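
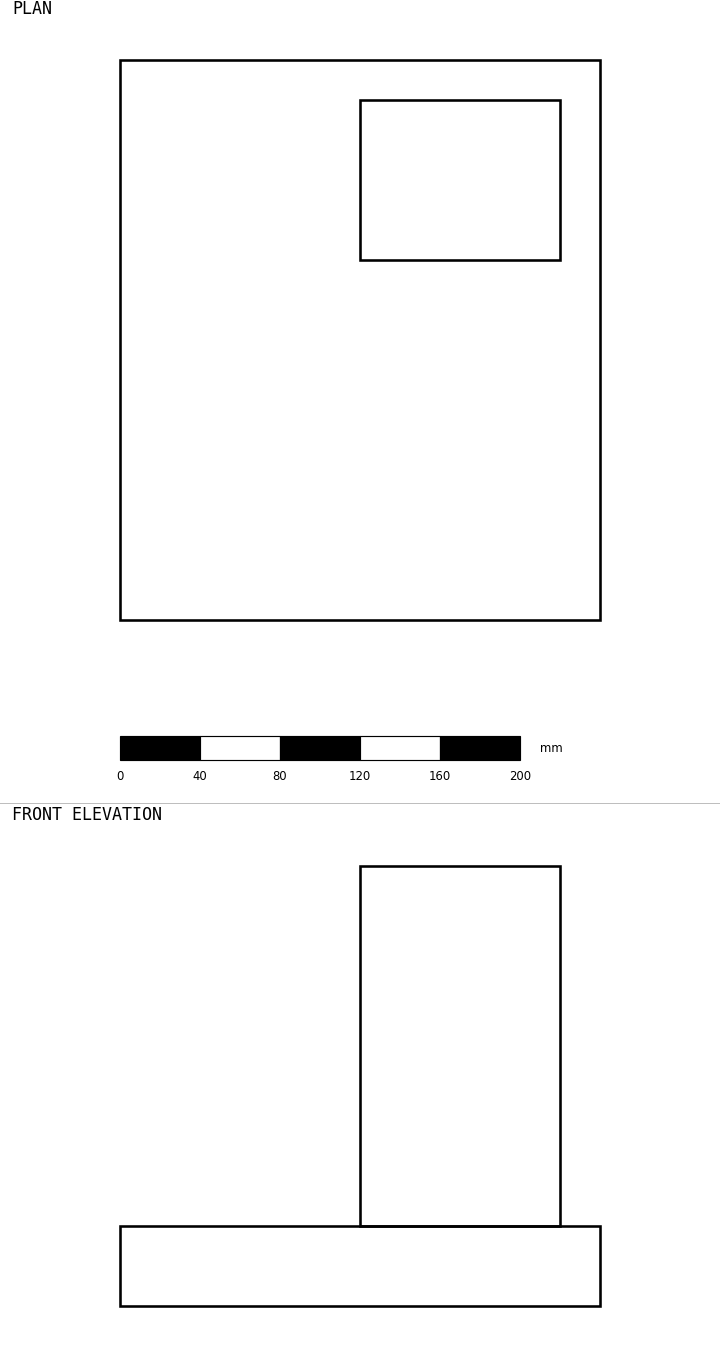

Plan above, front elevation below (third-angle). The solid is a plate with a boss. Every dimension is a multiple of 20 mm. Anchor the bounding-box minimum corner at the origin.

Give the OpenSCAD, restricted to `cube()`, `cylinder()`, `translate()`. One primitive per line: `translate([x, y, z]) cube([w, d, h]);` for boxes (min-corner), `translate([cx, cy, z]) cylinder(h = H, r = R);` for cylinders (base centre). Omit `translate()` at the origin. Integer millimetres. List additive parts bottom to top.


cube([240, 280, 40]);
translate([120, 180, 40]) cube([100, 80, 180]);


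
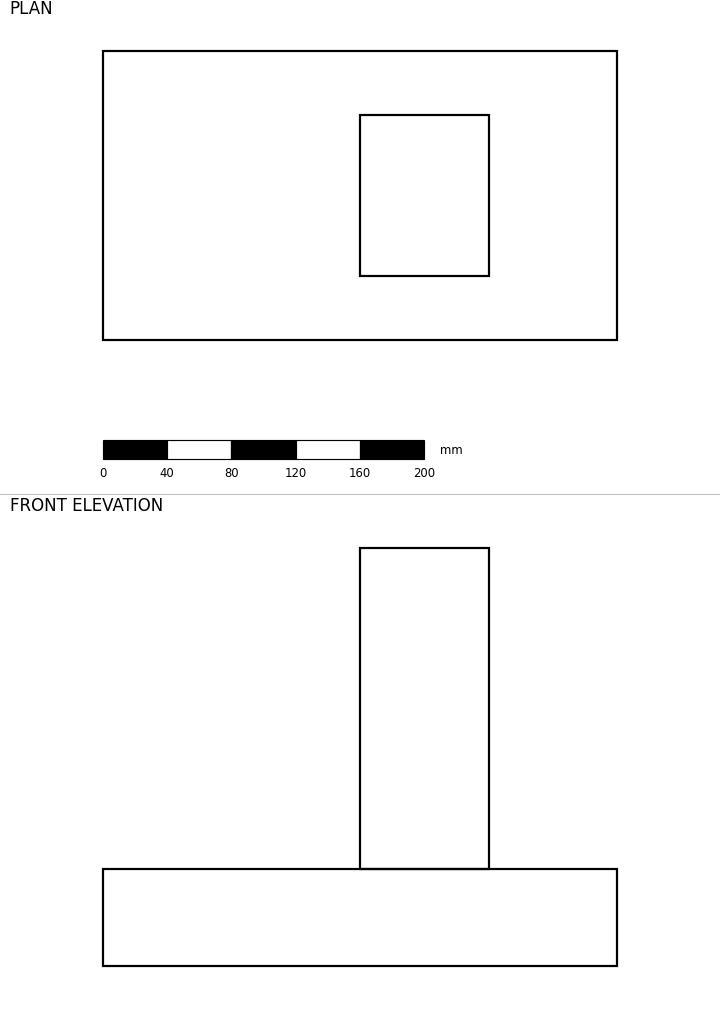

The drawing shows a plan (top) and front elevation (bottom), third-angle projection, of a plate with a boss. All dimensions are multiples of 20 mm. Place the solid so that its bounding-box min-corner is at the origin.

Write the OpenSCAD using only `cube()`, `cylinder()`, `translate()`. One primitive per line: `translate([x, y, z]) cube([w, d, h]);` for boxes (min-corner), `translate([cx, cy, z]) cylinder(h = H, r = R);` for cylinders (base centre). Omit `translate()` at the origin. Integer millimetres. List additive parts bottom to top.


cube([320, 180, 60]);
translate([160, 40, 60]) cube([80, 100, 200]);


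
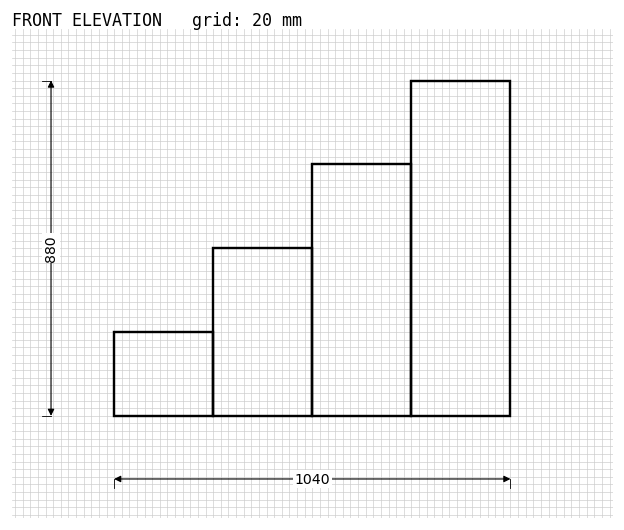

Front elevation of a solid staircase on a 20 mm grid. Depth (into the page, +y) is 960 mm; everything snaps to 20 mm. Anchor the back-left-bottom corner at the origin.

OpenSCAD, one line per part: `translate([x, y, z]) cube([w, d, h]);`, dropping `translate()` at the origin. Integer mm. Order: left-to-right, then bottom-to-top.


cube([260, 960, 220]);
translate([260, 0, 0]) cube([260, 960, 440]);
translate([520, 0, 0]) cube([260, 960, 660]);
translate([780, 0, 0]) cube([260, 960, 880]);


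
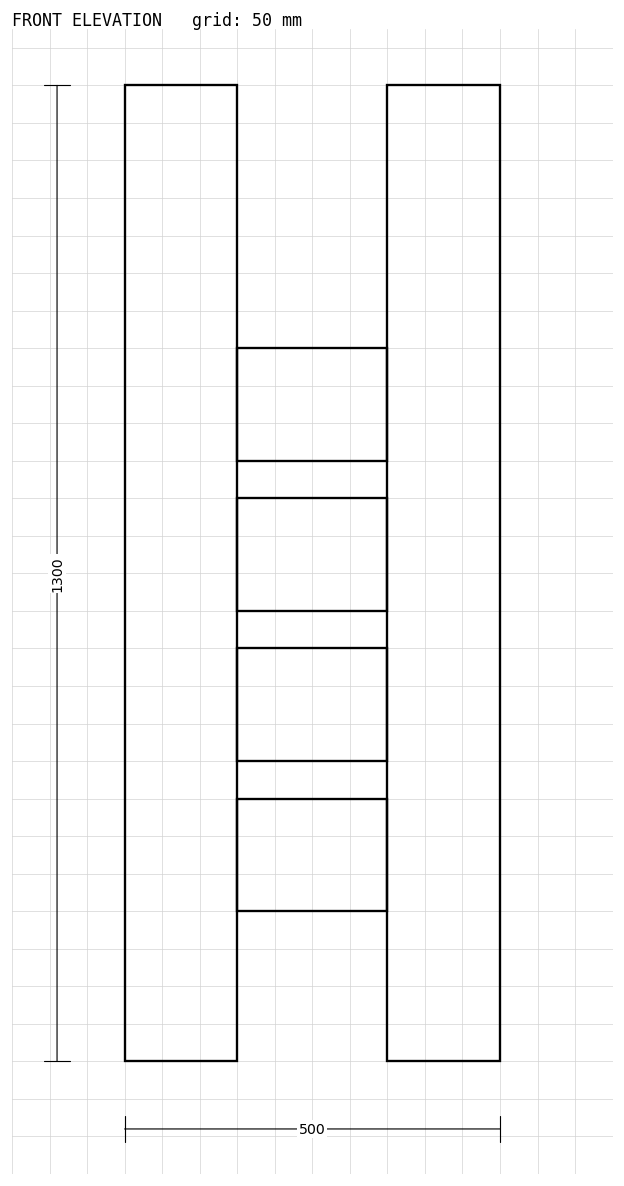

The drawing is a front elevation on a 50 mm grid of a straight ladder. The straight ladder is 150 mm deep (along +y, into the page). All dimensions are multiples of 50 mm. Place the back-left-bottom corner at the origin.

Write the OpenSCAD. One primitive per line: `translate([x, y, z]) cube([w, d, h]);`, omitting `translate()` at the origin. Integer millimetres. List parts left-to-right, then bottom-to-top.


cube([150, 150, 1300]);
translate([150, 0, 200]) cube([200, 150, 150]);
translate([150, 0, 400]) cube([200, 150, 150]);
translate([150, 0, 600]) cube([200, 150, 150]);
translate([150, 0, 800]) cube([200, 150, 150]);
translate([350, 0, 0]) cube([150, 150, 1300]);


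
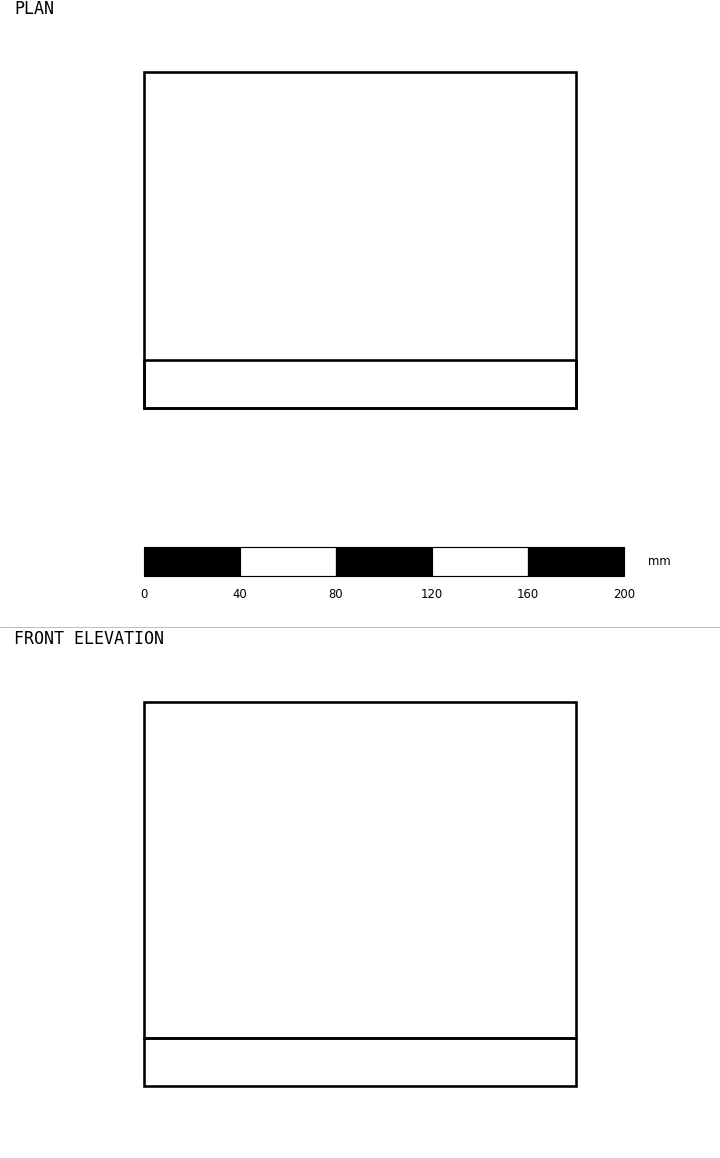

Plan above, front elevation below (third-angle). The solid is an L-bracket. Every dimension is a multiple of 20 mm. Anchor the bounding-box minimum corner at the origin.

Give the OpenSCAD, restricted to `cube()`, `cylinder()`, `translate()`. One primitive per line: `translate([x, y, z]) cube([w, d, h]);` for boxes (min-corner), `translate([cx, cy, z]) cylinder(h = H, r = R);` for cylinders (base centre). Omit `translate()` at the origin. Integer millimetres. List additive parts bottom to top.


cube([180, 140, 20]);
translate([0, 0, 20]) cube([180, 20, 140]);


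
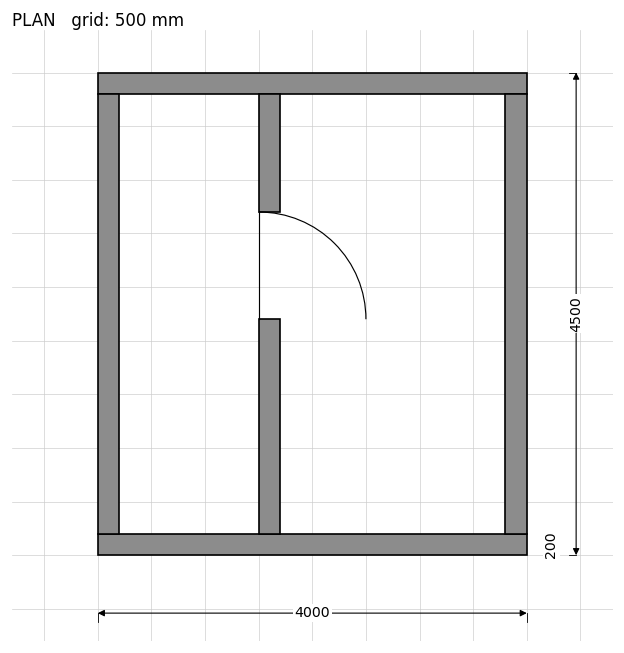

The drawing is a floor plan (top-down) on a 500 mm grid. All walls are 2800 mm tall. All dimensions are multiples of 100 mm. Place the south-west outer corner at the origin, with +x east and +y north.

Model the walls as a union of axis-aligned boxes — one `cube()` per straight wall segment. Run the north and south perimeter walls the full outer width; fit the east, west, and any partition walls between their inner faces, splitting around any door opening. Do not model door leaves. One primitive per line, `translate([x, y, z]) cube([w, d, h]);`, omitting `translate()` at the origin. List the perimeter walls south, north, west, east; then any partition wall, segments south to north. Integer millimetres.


cube([4000, 200, 2800]);
translate([0, 4300, 0]) cube([4000, 200, 2800]);
translate([0, 200, 0]) cube([200, 4100, 2800]);
translate([3800, 200, 0]) cube([200, 4100, 2800]);
translate([1500, 200, 0]) cube([200, 2000, 2800]);
translate([1500, 3200, 0]) cube([200, 1100, 2800]);


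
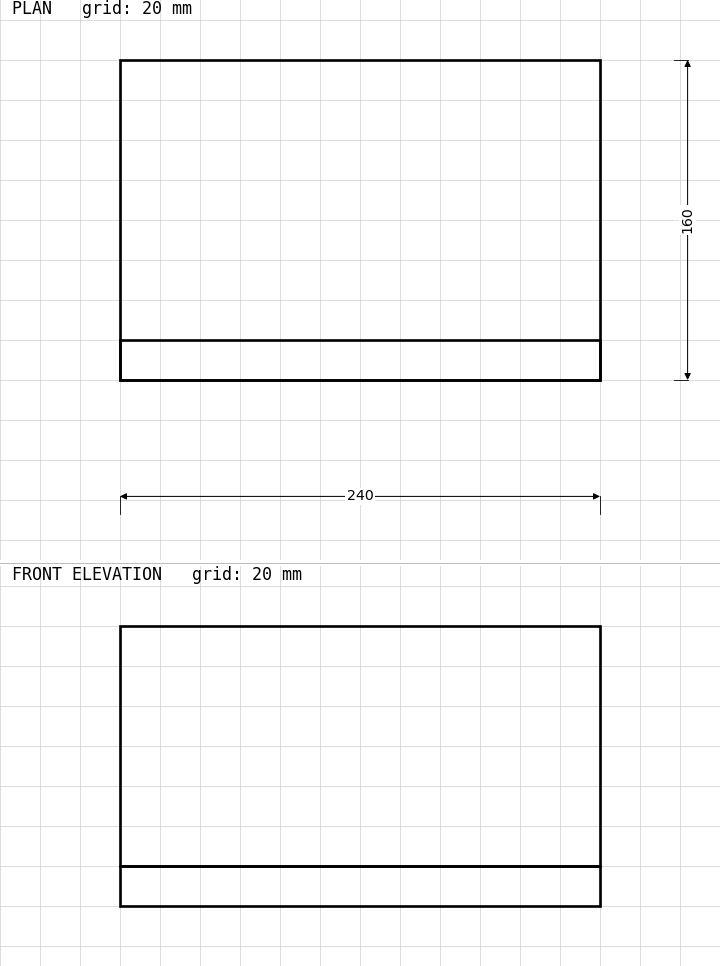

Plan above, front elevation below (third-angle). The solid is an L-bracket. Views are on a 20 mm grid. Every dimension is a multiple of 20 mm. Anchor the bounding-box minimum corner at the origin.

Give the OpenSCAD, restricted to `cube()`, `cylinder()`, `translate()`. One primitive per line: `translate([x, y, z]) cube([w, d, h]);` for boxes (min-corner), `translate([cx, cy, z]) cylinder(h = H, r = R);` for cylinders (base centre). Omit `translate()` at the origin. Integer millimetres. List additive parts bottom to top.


cube([240, 160, 20]);
translate([0, 0, 20]) cube([240, 20, 120]);


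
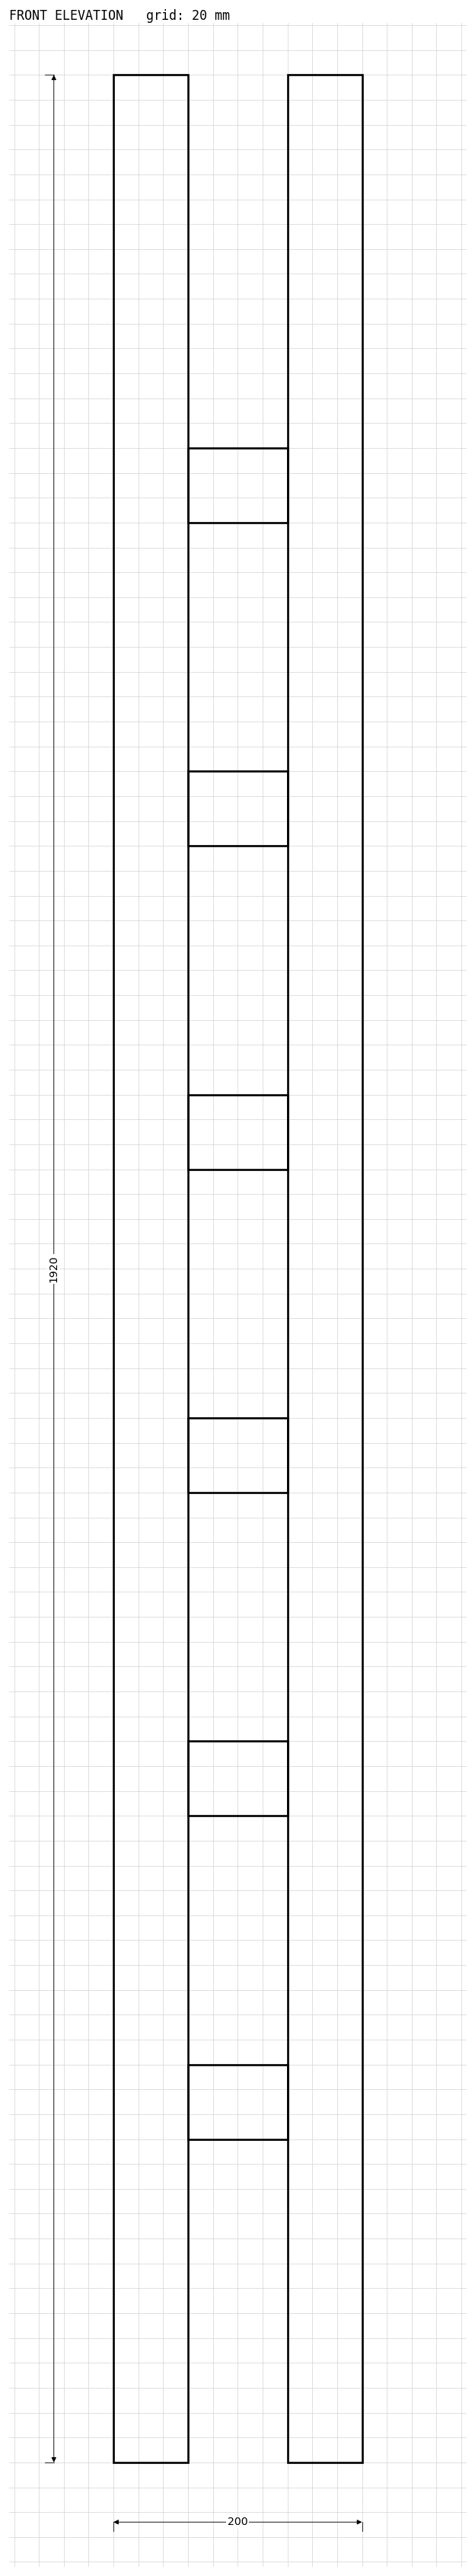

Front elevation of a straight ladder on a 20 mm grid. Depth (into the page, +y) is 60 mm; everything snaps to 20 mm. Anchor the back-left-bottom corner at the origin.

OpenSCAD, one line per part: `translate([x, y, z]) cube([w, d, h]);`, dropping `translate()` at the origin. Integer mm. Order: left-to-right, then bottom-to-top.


cube([60, 60, 1920]);
translate([60, 0, 260]) cube([80, 60, 60]);
translate([60, 0, 520]) cube([80, 60, 60]);
translate([60, 0, 780]) cube([80, 60, 60]);
translate([60, 0, 1040]) cube([80, 60, 60]);
translate([60, 0, 1300]) cube([80, 60, 60]);
translate([60, 0, 1560]) cube([80, 60, 60]);
translate([140, 0, 0]) cube([60, 60, 1920]);


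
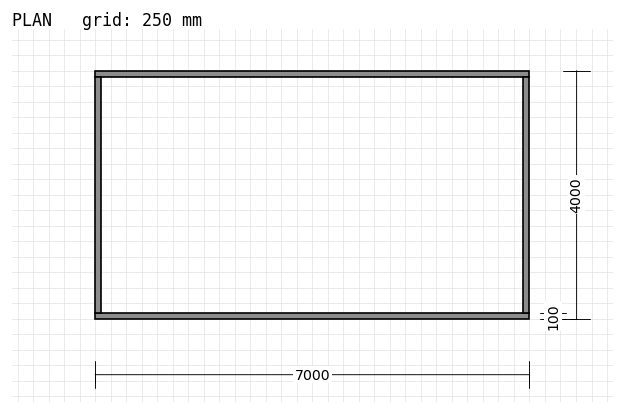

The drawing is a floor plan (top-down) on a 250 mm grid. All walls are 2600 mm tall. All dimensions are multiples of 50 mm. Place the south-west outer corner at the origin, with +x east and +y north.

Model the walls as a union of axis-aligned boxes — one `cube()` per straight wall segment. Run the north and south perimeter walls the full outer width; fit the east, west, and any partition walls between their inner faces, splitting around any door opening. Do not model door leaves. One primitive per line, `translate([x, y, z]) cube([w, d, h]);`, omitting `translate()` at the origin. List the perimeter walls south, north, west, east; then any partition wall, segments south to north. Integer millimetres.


cube([7000, 100, 2600]);
translate([0, 3900, 0]) cube([7000, 100, 2600]);
translate([0, 100, 0]) cube([100, 3800, 2600]);
translate([6900, 100, 0]) cube([100, 3800, 2600]);


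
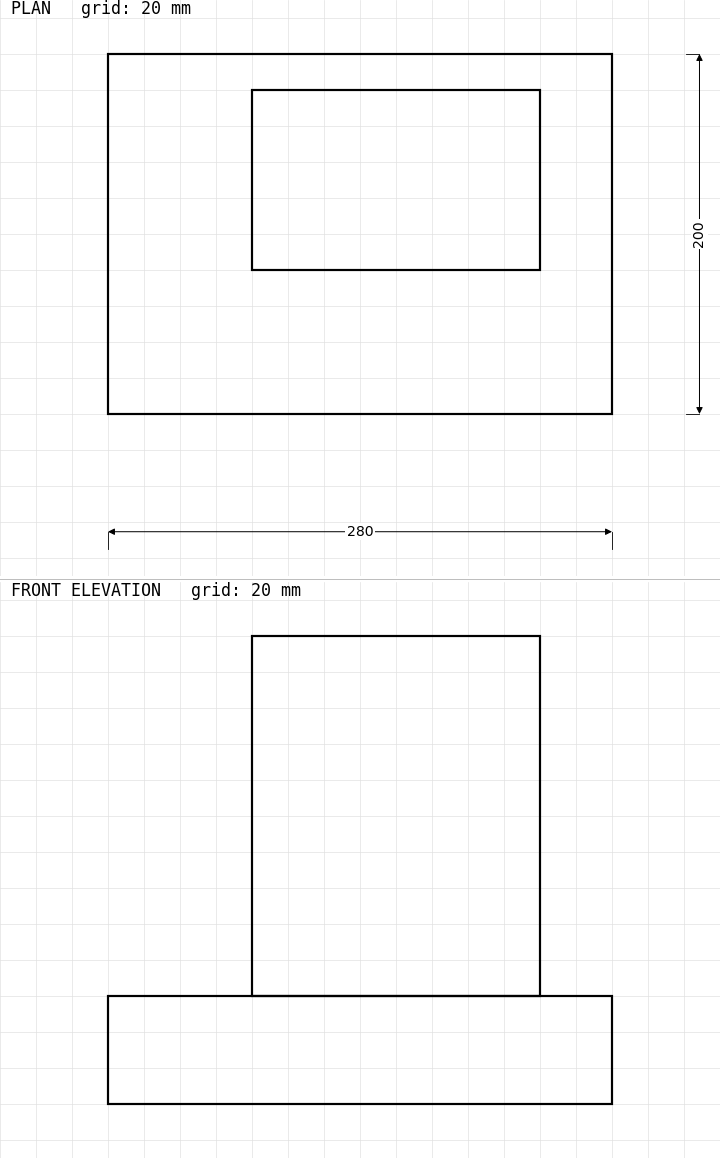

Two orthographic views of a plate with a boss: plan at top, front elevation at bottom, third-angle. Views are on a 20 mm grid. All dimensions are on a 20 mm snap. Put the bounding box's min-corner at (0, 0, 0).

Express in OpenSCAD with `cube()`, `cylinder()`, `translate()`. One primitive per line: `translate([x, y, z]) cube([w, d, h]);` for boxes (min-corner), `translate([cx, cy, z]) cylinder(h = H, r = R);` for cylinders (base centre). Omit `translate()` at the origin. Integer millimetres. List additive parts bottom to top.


cube([280, 200, 60]);
translate([80, 80, 60]) cube([160, 100, 200]);


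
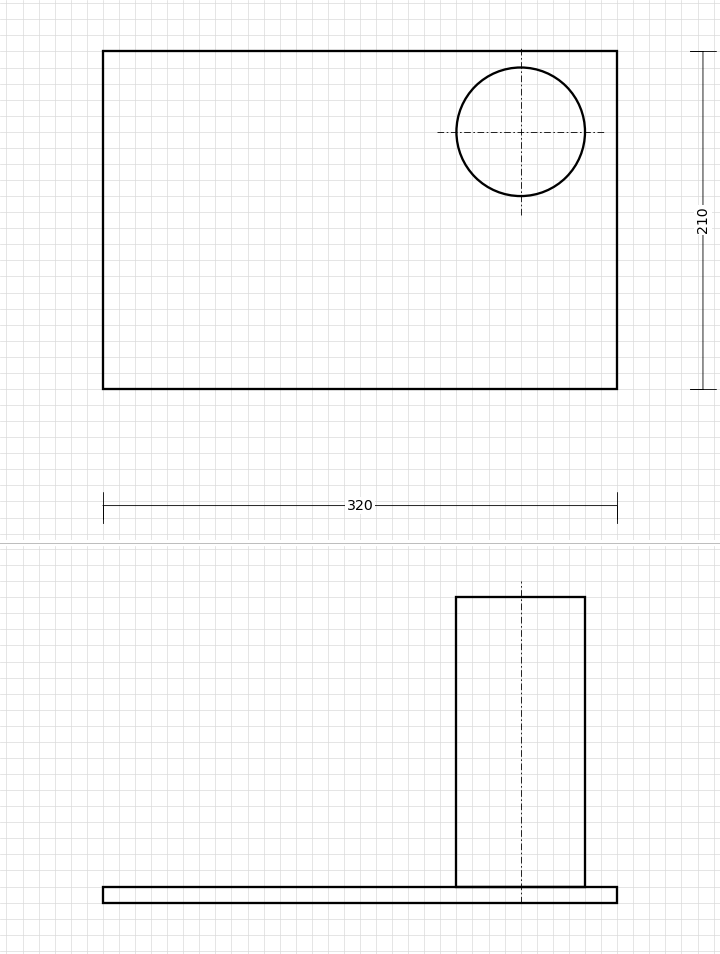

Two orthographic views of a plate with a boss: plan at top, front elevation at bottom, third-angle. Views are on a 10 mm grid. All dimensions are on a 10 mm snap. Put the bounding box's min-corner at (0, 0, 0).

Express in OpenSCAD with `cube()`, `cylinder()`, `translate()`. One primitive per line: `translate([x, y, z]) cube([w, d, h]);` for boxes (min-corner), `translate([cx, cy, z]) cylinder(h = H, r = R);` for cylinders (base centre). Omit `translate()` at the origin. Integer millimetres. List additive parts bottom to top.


cube([320, 210, 10]);
translate([260, 160, 10]) cylinder(h = 180, r = 40);


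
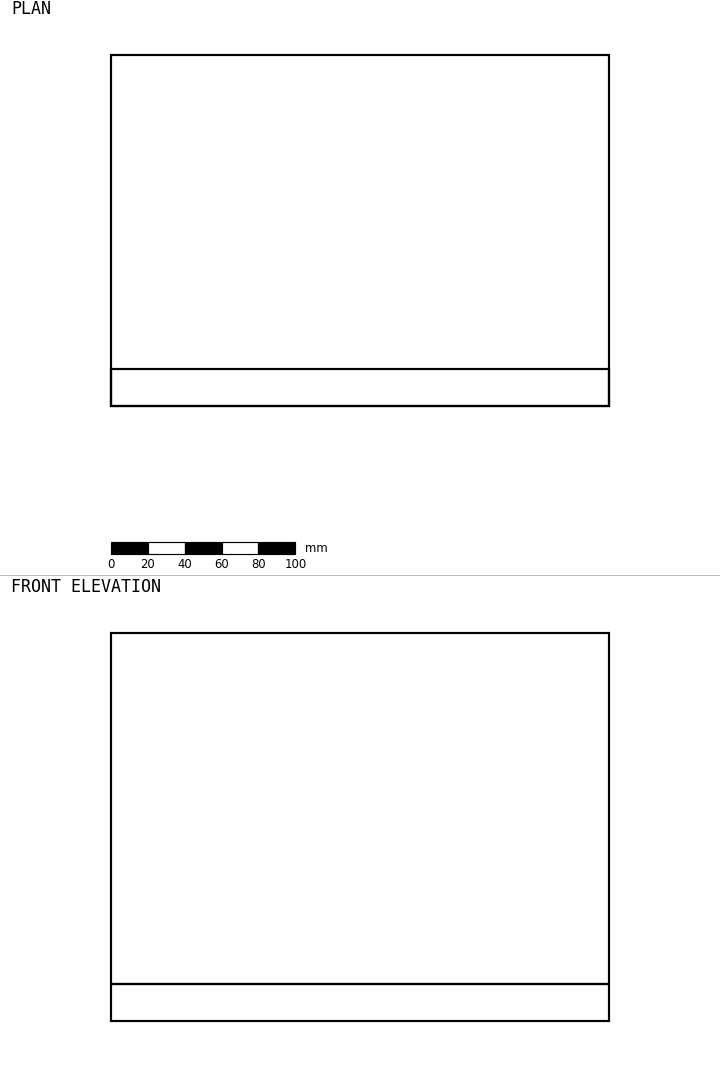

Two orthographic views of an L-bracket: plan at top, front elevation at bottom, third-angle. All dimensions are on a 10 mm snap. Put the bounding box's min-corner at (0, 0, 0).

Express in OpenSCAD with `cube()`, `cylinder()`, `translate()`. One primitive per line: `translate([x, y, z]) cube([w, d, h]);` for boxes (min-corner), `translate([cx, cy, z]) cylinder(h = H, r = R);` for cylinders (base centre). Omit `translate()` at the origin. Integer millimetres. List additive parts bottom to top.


cube([270, 190, 20]);
translate([0, 0, 20]) cube([270, 20, 190]);


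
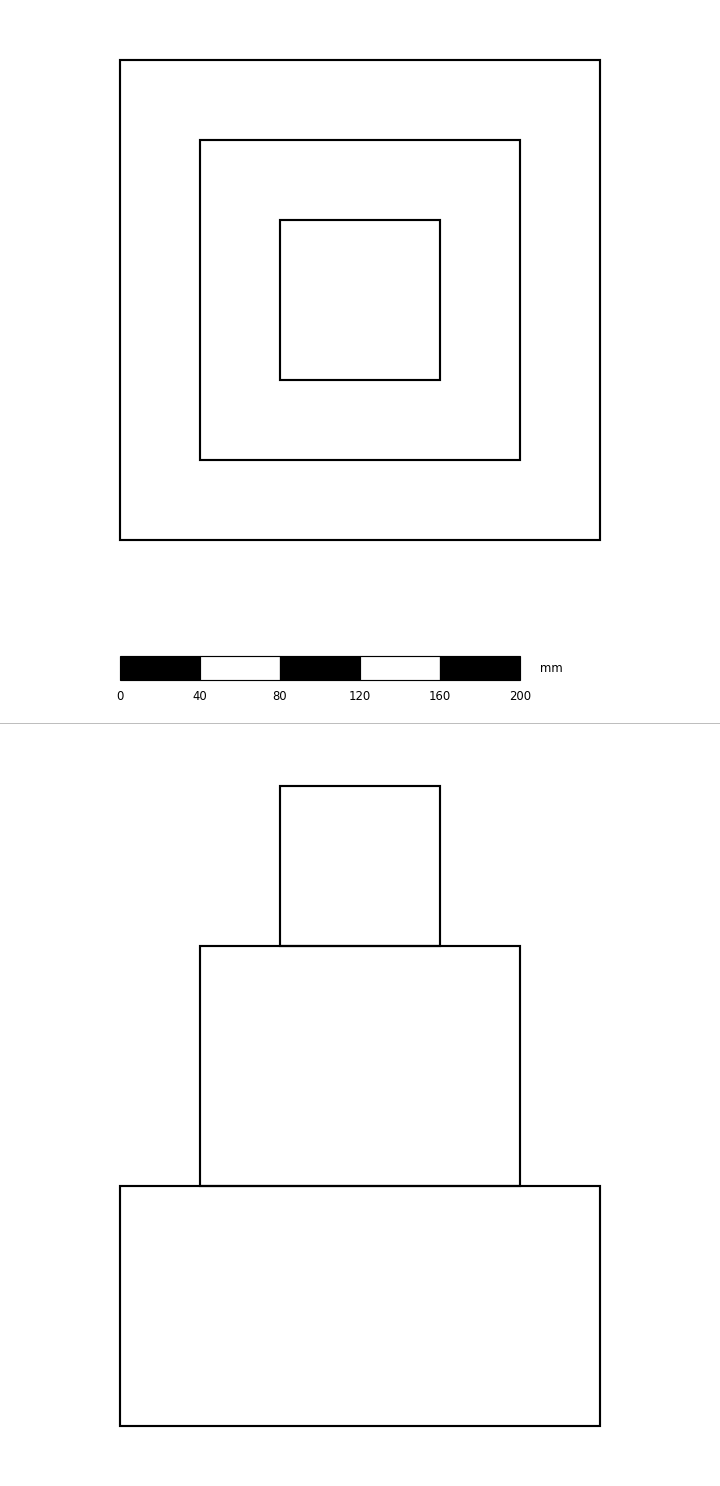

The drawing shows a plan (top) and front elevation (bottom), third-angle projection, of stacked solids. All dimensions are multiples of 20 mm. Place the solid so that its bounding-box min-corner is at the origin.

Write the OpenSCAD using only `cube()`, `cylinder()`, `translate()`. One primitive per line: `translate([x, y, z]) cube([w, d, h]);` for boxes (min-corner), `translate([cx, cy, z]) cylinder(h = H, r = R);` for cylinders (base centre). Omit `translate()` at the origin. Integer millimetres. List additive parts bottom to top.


cube([240, 240, 120]);
translate([40, 40, 120]) cube([160, 160, 120]);
translate([80, 80, 240]) cube([80, 80, 80]);


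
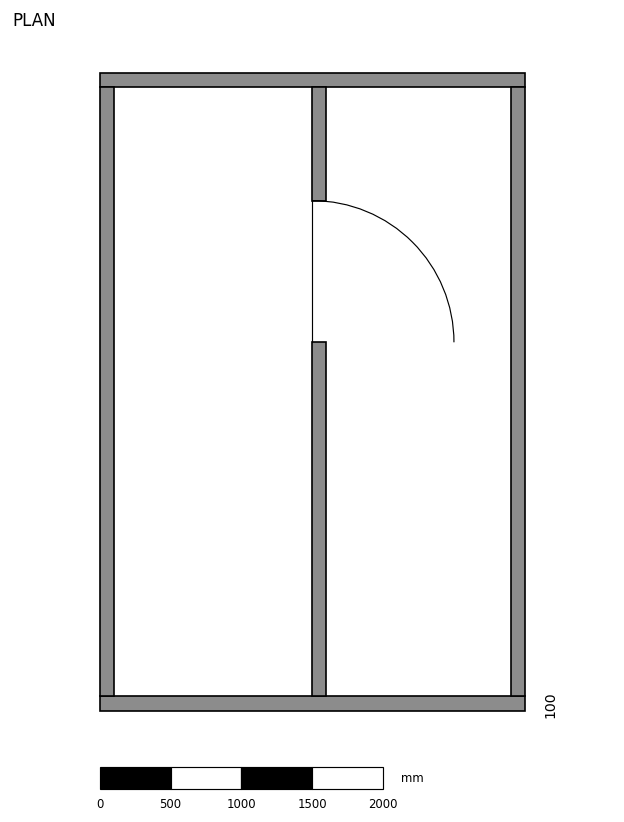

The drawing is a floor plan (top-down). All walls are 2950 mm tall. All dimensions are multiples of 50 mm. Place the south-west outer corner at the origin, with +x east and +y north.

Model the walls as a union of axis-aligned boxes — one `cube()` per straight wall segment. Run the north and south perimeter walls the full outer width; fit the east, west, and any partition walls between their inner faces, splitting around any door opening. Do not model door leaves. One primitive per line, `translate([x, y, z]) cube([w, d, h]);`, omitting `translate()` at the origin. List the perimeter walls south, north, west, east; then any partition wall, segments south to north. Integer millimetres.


cube([3000, 100, 2950]);
translate([0, 4400, 0]) cube([3000, 100, 2950]);
translate([0, 100, 0]) cube([100, 4300, 2950]);
translate([2900, 100, 0]) cube([100, 4300, 2950]);
translate([1500, 100, 0]) cube([100, 2500, 2950]);
translate([1500, 3600, 0]) cube([100, 800, 2950]);


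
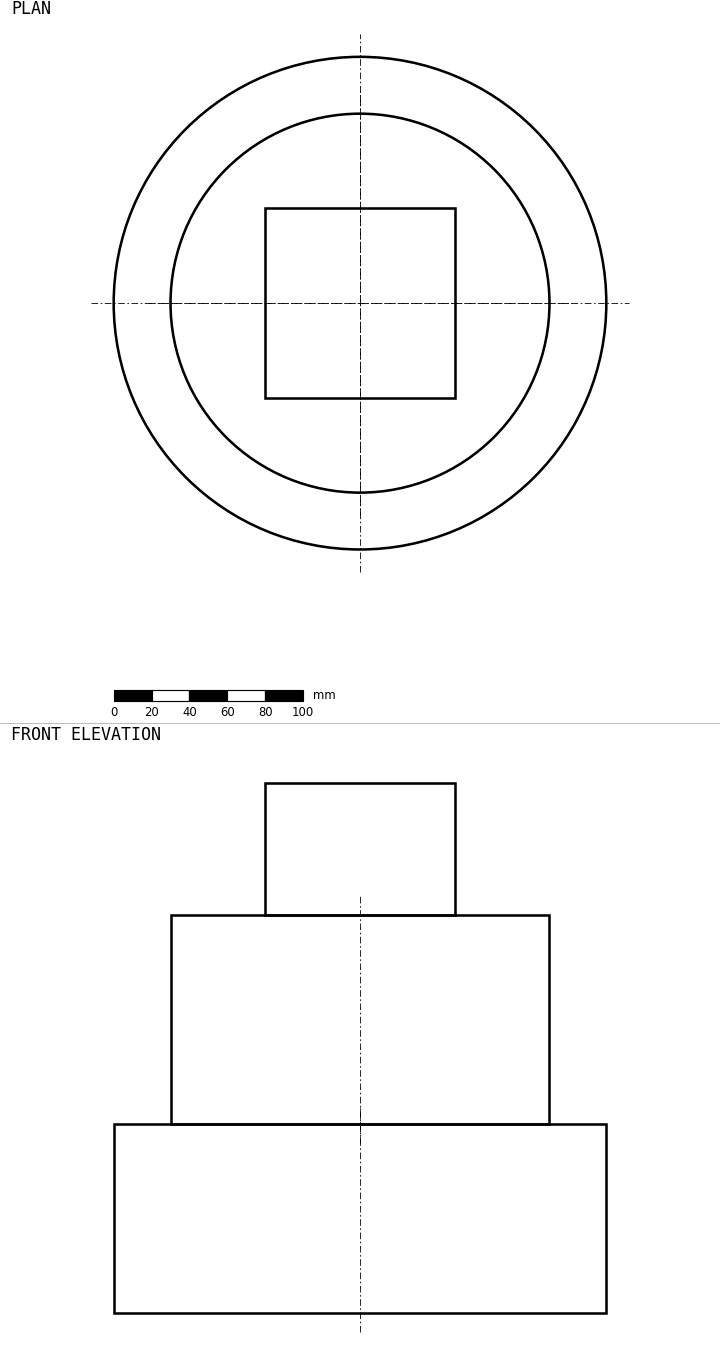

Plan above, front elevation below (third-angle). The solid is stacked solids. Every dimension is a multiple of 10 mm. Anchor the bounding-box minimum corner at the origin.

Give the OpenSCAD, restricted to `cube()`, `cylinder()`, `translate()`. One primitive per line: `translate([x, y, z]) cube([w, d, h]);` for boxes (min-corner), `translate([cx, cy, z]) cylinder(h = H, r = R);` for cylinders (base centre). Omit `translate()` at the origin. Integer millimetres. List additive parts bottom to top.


translate([130, 130, 0]) cylinder(h = 100, r = 130);
translate([130, 130, 100]) cylinder(h = 110, r = 100);
translate([80, 80, 210]) cube([100, 100, 70]);


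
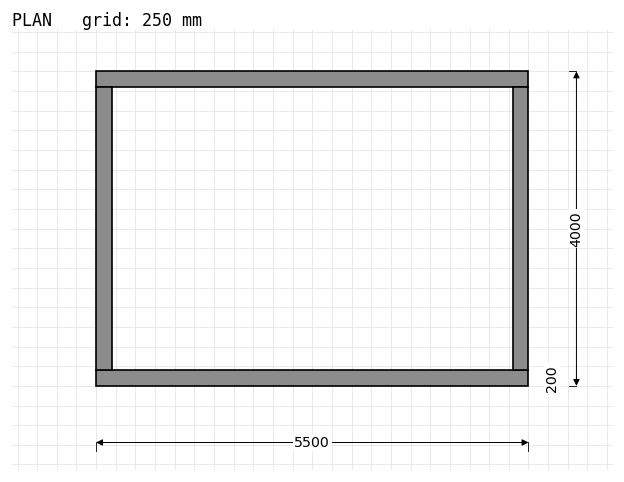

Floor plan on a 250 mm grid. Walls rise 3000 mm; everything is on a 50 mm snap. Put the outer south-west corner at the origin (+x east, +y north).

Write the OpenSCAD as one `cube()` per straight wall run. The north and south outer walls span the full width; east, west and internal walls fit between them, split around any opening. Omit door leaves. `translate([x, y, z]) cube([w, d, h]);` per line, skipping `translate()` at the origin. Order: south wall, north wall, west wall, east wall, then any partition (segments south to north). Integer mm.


cube([5500, 200, 3000]);
translate([0, 3800, 0]) cube([5500, 200, 3000]);
translate([0, 200, 0]) cube([200, 3600, 3000]);
translate([5300, 200, 0]) cube([200, 3600, 3000]);


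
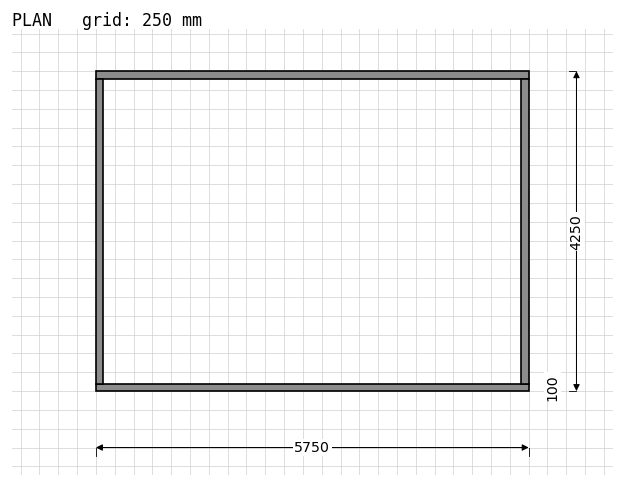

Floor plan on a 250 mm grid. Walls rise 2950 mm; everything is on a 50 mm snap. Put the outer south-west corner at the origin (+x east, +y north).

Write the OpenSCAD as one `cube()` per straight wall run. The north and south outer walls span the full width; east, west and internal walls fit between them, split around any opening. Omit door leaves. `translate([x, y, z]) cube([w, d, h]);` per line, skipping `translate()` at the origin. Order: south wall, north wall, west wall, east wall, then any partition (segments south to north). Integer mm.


cube([5750, 100, 2950]);
translate([0, 4150, 0]) cube([5750, 100, 2950]);
translate([0, 100, 0]) cube([100, 4050, 2950]);
translate([5650, 100, 0]) cube([100, 4050, 2950]);


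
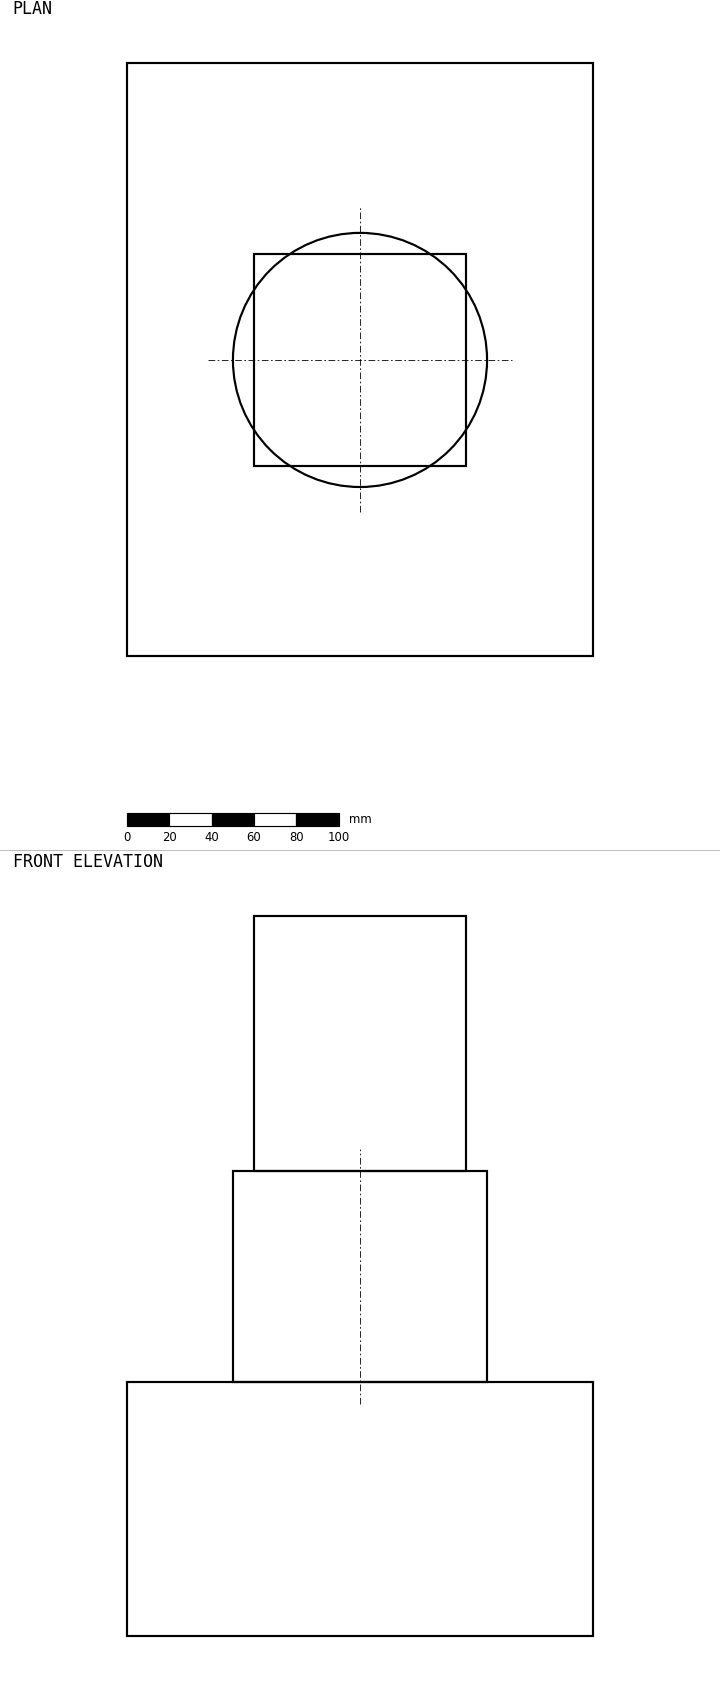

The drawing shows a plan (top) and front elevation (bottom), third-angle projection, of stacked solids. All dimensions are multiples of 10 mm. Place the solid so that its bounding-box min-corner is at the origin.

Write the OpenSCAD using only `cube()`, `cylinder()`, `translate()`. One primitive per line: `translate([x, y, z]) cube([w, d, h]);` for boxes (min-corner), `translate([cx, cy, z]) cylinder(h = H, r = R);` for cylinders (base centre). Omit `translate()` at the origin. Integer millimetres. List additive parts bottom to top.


cube([220, 280, 120]);
translate([110, 140, 120]) cylinder(h = 100, r = 60);
translate([60, 90, 220]) cube([100, 100, 120]);


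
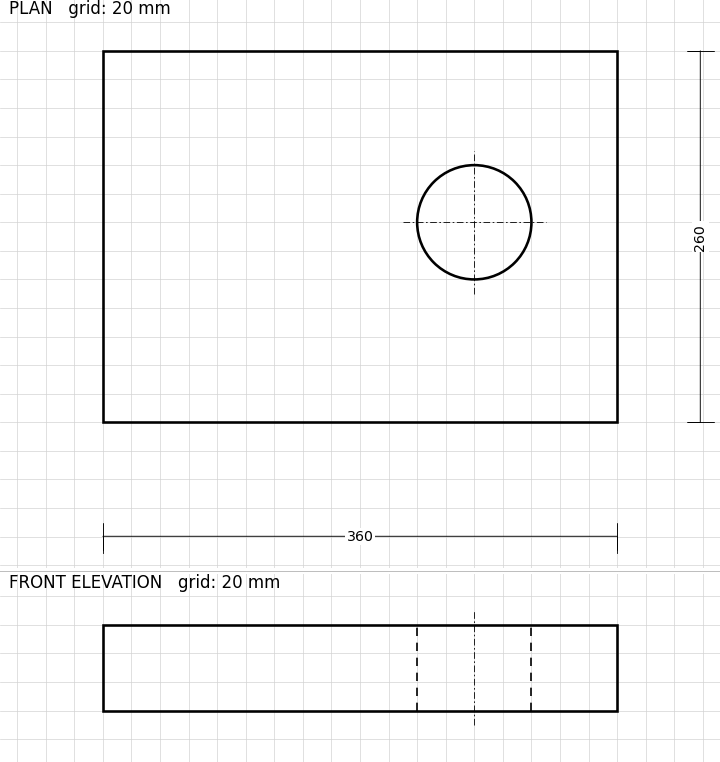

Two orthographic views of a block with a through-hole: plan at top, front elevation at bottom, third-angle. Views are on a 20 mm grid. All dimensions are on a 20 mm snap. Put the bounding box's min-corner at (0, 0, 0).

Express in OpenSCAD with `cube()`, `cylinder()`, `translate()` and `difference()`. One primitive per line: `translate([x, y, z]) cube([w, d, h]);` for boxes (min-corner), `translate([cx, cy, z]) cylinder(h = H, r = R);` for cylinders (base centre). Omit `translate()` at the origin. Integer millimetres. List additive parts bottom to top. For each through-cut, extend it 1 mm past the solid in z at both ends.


difference() {
  cube([360, 260, 60]);
  translate([260, 140, -1]) cylinder(h = 62, r = 40);
}


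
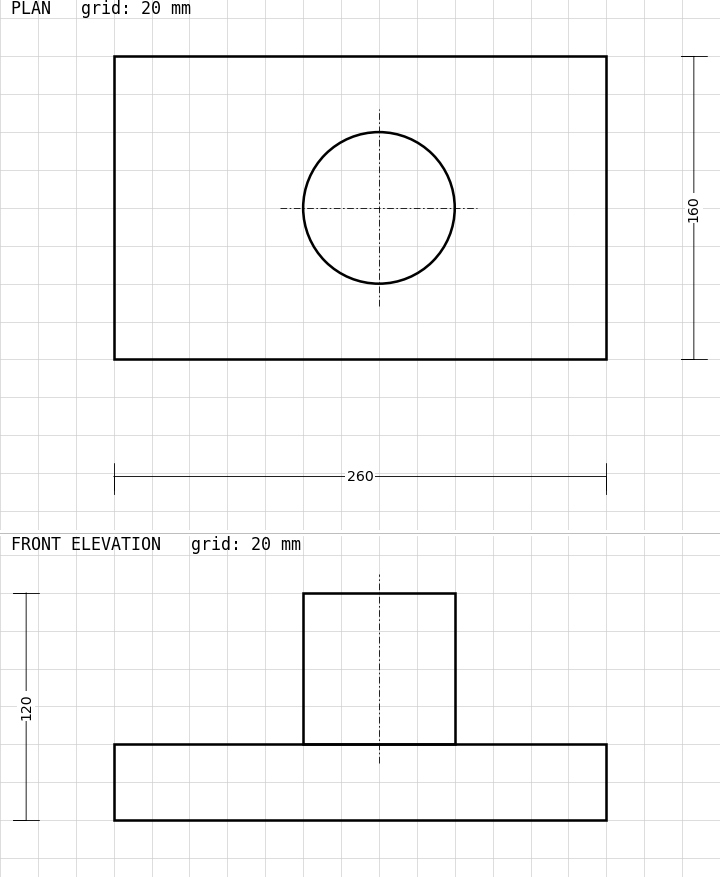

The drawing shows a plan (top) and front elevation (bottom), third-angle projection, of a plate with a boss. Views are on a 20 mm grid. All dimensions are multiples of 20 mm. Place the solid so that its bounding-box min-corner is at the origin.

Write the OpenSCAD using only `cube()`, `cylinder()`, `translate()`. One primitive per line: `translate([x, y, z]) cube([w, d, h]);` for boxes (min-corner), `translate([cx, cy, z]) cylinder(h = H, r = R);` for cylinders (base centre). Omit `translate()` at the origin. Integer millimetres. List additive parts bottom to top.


cube([260, 160, 40]);
translate([140, 80, 40]) cylinder(h = 80, r = 40);


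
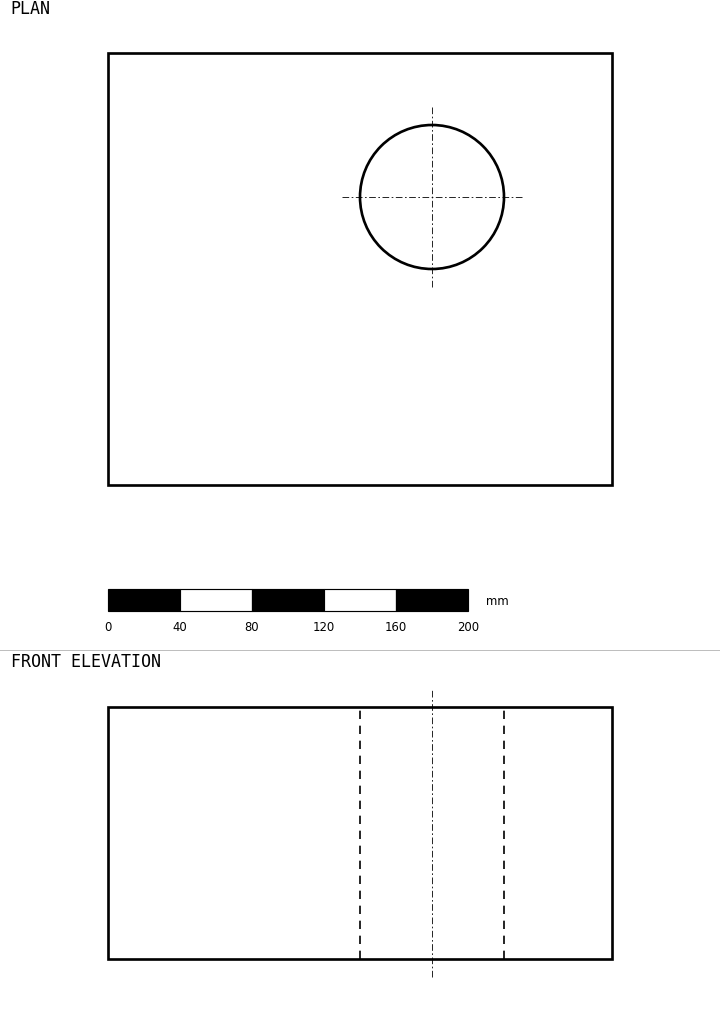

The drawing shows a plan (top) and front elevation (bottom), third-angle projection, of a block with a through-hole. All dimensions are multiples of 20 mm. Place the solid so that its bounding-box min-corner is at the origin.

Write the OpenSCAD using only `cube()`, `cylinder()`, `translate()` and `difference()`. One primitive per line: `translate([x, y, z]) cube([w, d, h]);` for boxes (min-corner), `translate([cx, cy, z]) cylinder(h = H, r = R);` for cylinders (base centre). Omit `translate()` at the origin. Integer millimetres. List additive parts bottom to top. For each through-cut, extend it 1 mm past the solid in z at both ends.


difference() {
  cube([280, 240, 140]);
  translate([180, 160, -1]) cylinder(h = 142, r = 40);
}


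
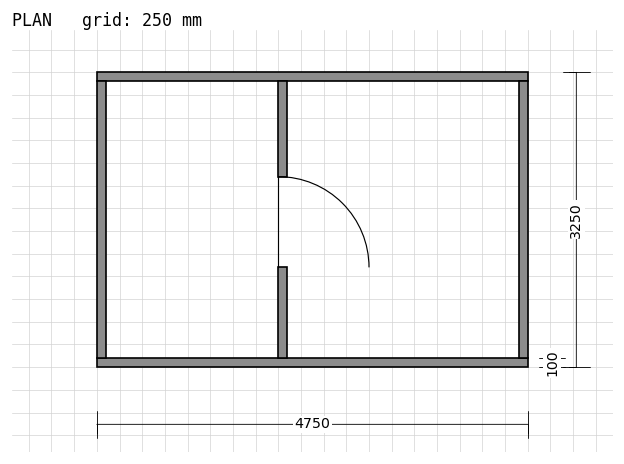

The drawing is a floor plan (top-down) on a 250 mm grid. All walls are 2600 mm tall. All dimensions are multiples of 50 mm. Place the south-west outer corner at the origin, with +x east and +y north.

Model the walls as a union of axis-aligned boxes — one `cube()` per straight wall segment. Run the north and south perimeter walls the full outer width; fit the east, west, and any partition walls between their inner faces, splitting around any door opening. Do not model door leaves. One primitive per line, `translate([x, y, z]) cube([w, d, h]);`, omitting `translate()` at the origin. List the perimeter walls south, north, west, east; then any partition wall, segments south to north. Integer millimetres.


cube([4750, 100, 2600]);
translate([0, 3150, 0]) cube([4750, 100, 2600]);
translate([0, 100, 0]) cube([100, 3050, 2600]);
translate([4650, 100, 0]) cube([100, 3050, 2600]);
translate([2000, 100, 0]) cube([100, 1000, 2600]);
translate([2000, 2100, 0]) cube([100, 1050, 2600]);


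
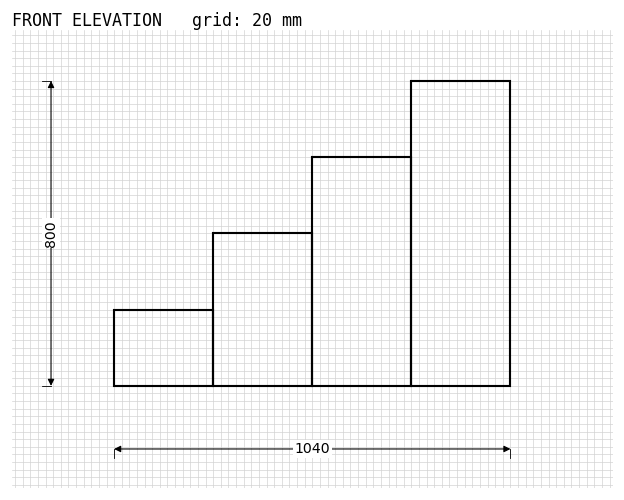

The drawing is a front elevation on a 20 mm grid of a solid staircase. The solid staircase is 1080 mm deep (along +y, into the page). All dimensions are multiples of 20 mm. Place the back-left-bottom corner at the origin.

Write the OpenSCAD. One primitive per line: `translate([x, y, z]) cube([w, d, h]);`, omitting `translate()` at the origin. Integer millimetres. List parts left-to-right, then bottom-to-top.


cube([260, 1080, 200]);
translate([260, 0, 0]) cube([260, 1080, 400]);
translate([520, 0, 0]) cube([260, 1080, 600]);
translate([780, 0, 0]) cube([260, 1080, 800]);


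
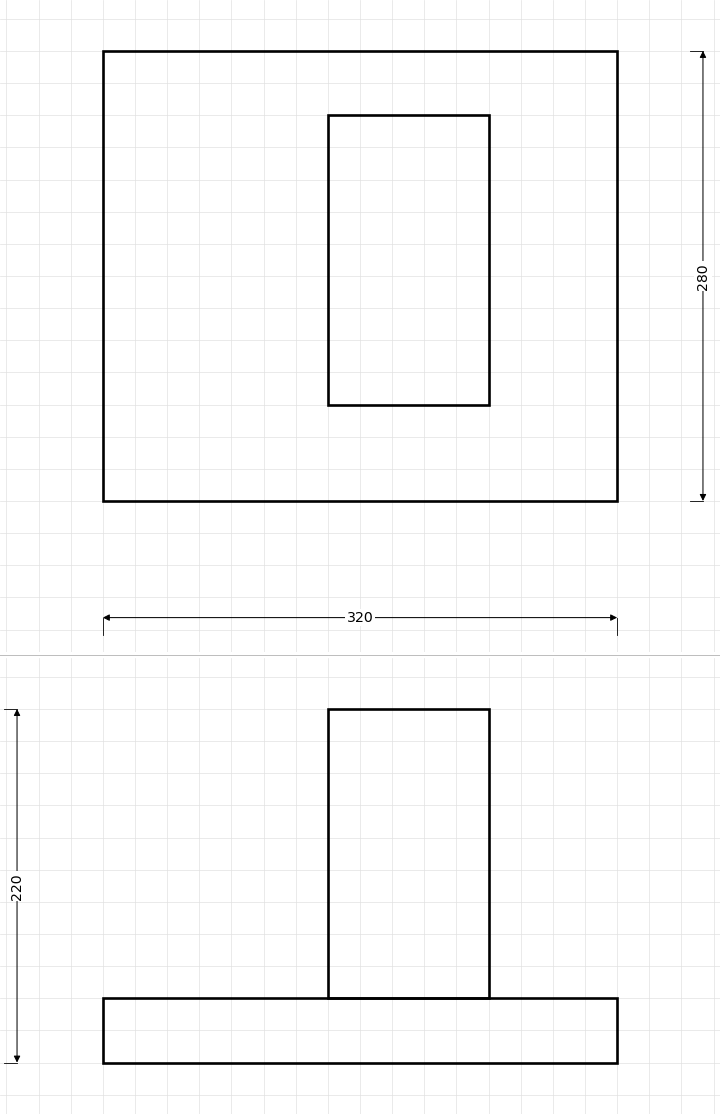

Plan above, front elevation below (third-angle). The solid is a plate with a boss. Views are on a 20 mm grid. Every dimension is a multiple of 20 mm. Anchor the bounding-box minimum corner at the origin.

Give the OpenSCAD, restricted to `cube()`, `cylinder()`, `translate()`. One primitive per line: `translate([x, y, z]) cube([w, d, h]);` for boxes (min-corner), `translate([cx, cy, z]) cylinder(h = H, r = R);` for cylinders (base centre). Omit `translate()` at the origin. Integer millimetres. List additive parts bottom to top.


cube([320, 280, 40]);
translate([140, 60, 40]) cube([100, 180, 180]);


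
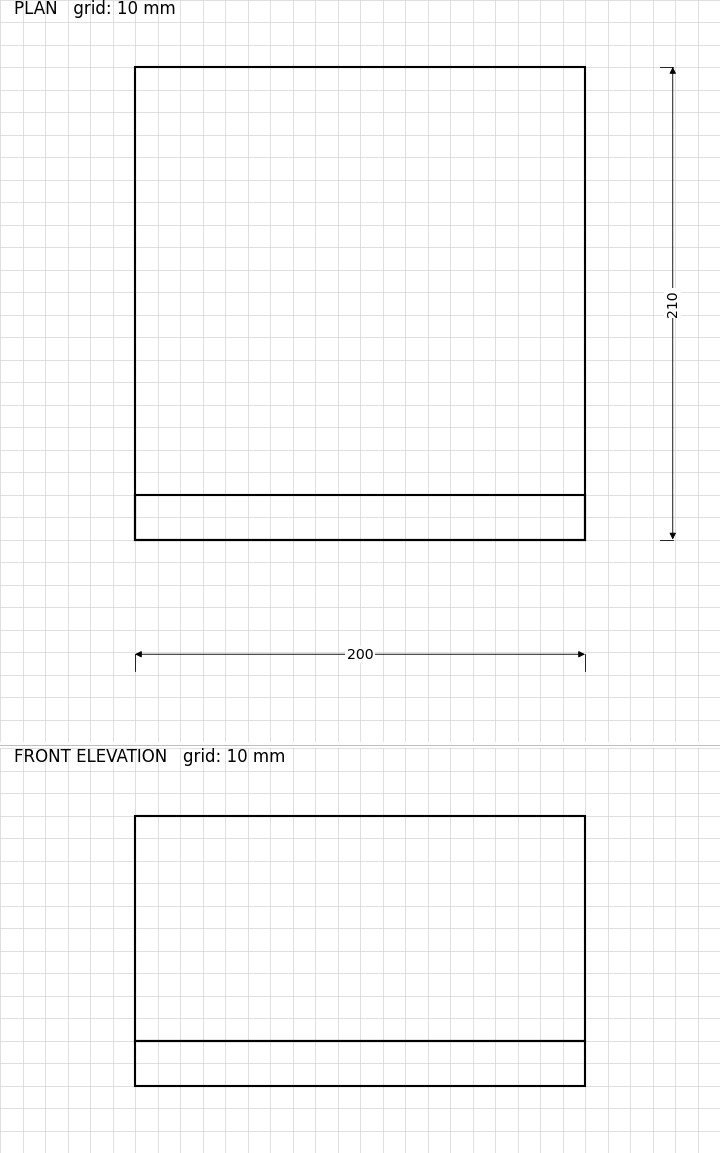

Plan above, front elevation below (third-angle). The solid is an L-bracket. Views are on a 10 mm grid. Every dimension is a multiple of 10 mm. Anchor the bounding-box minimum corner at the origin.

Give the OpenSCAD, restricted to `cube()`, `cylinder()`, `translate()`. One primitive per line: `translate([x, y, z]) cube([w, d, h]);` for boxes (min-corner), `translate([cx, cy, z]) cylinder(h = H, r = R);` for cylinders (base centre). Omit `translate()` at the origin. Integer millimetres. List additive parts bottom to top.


cube([200, 210, 20]);
translate([0, 0, 20]) cube([200, 20, 100]);


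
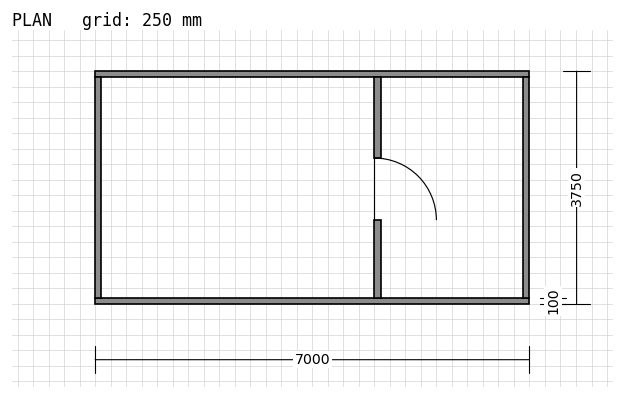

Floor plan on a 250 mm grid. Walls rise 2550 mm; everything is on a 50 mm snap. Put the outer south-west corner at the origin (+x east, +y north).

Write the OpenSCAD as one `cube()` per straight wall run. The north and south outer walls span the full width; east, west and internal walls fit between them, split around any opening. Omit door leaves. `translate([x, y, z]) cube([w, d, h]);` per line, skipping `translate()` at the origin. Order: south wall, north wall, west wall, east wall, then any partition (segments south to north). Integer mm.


cube([7000, 100, 2550]);
translate([0, 3650, 0]) cube([7000, 100, 2550]);
translate([0, 100, 0]) cube([100, 3550, 2550]);
translate([6900, 100, 0]) cube([100, 3550, 2550]);
translate([4500, 100, 0]) cube([100, 1250, 2550]);
translate([4500, 2350, 0]) cube([100, 1300, 2550]);


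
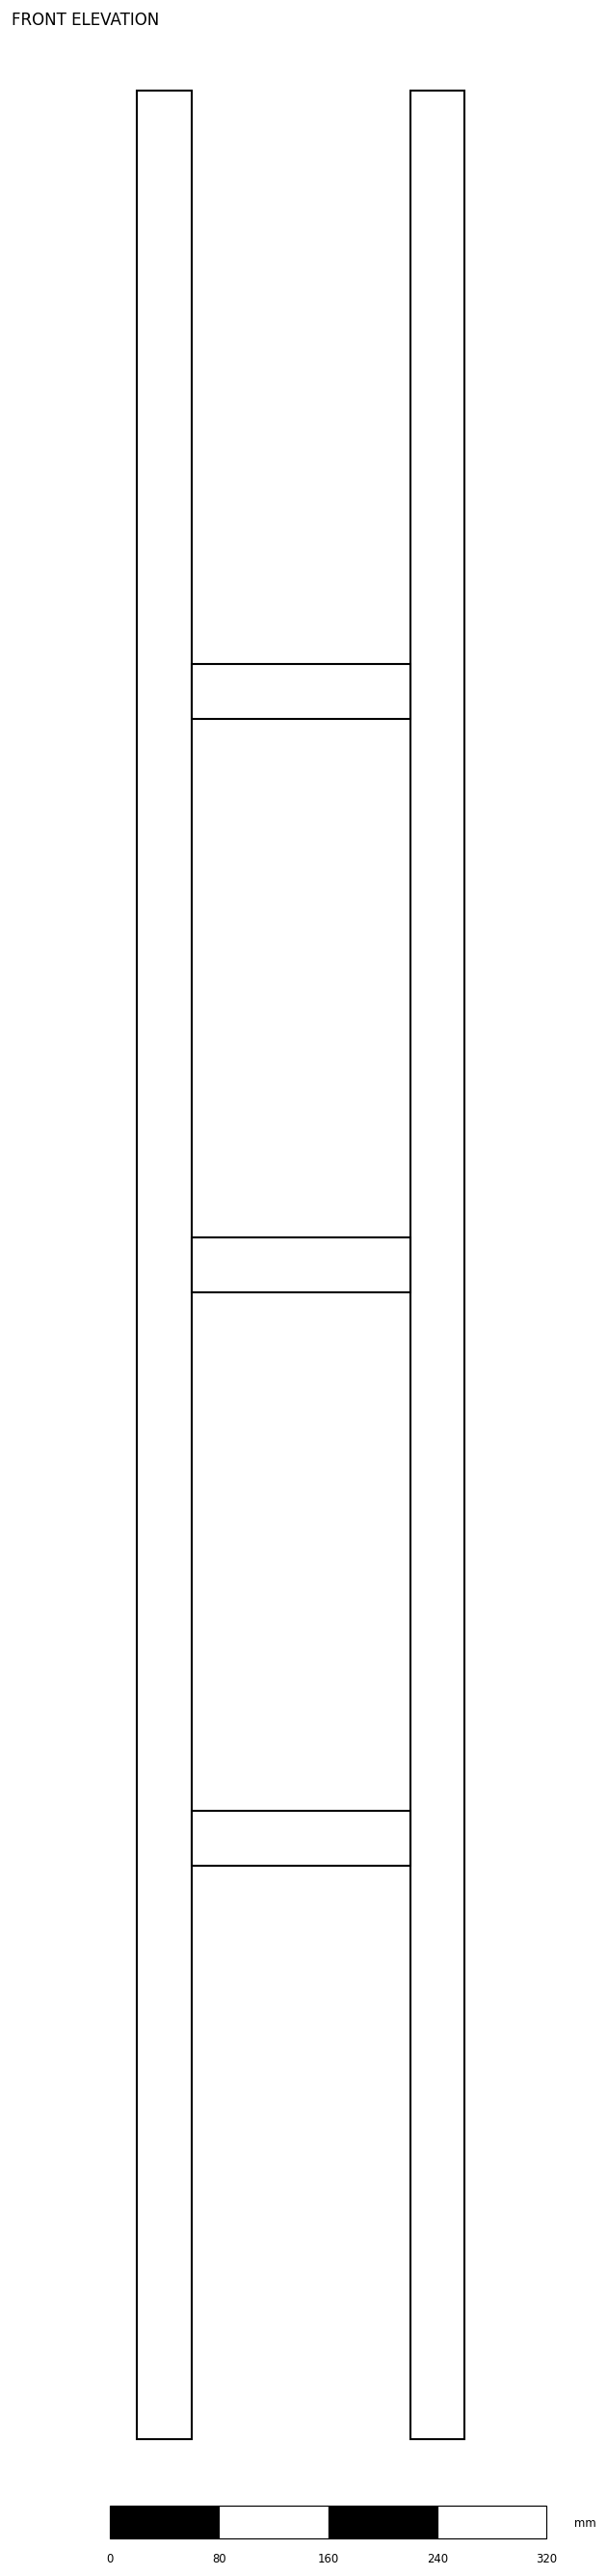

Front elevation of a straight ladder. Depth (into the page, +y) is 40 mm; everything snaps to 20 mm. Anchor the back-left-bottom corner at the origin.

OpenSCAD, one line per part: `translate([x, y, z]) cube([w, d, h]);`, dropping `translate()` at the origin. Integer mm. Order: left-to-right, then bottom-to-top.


cube([40, 40, 1720]);
translate([40, 0, 420]) cube([160, 40, 40]);
translate([40, 0, 840]) cube([160, 40, 40]);
translate([40, 0, 1260]) cube([160, 40, 40]);
translate([200, 0, 0]) cube([40, 40, 1720]);


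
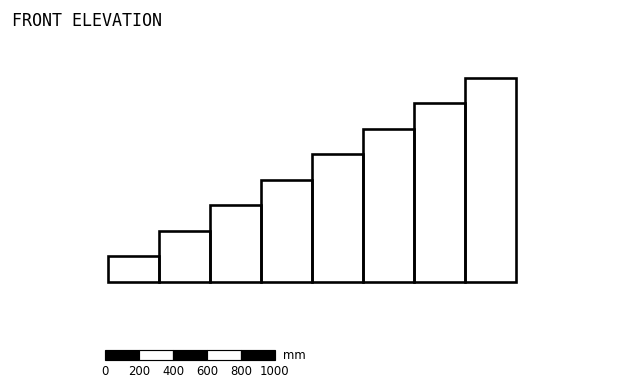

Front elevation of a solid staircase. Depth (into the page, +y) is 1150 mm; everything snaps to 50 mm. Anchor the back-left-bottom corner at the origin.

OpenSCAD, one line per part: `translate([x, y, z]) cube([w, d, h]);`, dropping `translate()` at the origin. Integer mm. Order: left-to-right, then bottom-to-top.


cube([300, 1150, 150]);
translate([300, 0, 0]) cube([300, 1150, 300]);
translate([600, 0, 0]) cube([300, 1150, 450]);
translate([900, 0, 0]) cube([300, 1150, 600]);
translate([1200, 0, 0]) cube([300, 1150, 750]);
translate([1500, 0, 0]) cube([300, 1150, 900]);
translate([1800, 0, 0]) cube([300, 1150, 1050]);
translate([2100, 0, 0]) cube([300, 1150, 1200]);


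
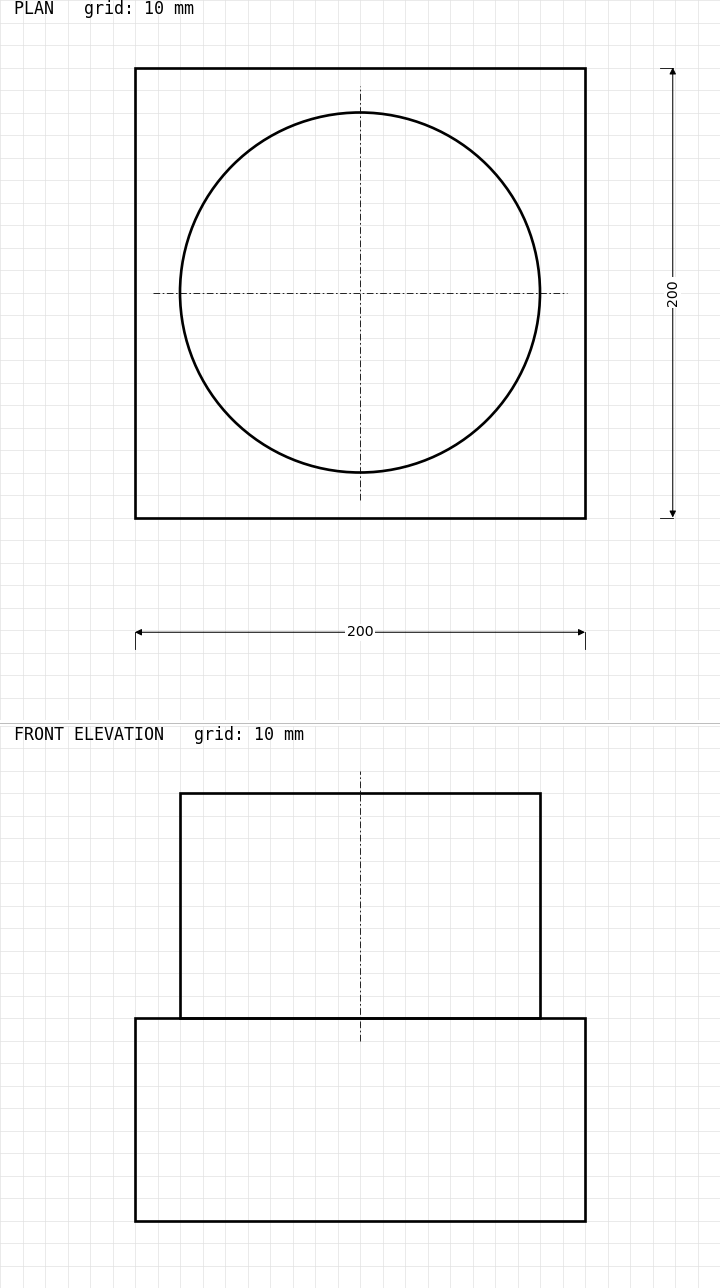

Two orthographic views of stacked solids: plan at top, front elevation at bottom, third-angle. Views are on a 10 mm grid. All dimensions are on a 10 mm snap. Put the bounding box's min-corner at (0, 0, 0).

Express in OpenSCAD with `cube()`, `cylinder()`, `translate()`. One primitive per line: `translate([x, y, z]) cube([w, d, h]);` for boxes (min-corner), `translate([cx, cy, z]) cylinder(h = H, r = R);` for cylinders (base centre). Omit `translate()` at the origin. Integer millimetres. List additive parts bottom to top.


cube([200, 200, 90]);
translate([100, 100, 90]) cylinder(h = 100, r = 80);


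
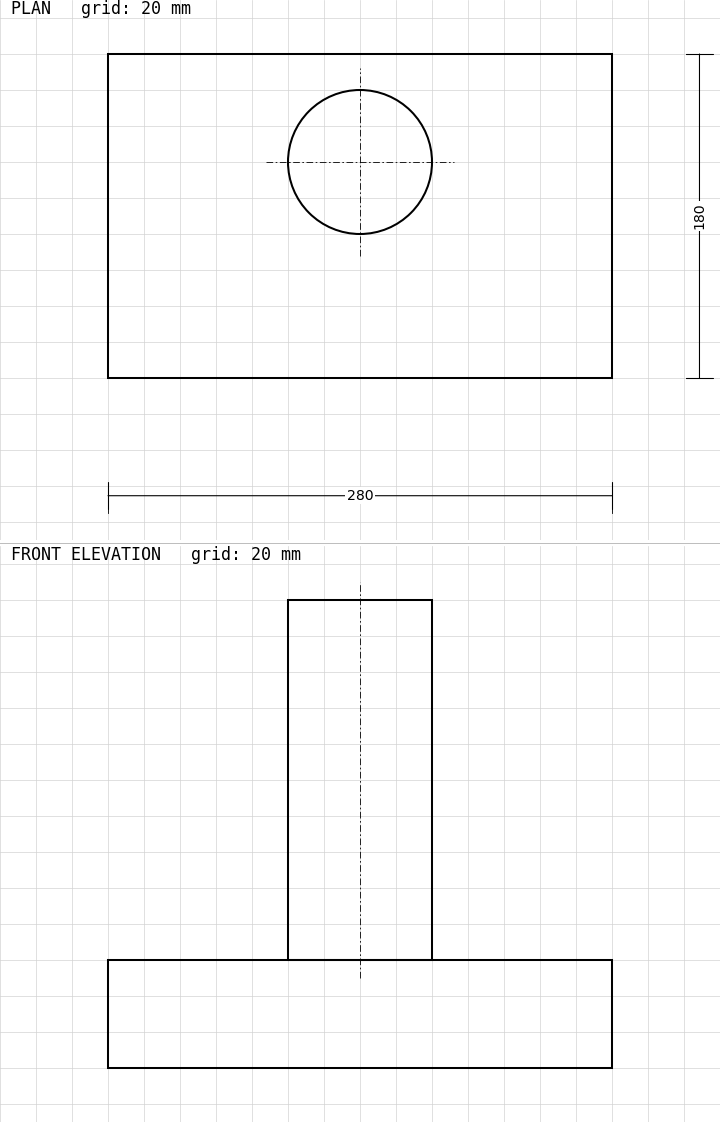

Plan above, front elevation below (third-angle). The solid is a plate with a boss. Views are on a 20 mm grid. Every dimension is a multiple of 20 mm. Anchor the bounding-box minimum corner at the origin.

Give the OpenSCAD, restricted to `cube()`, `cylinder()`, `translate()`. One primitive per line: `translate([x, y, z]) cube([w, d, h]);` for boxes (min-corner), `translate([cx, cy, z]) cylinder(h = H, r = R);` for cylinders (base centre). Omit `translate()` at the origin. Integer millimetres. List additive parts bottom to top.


cube([280, 180, 60]);
translate([140, 120, 60]) cylinder(h = 200, r = 40);


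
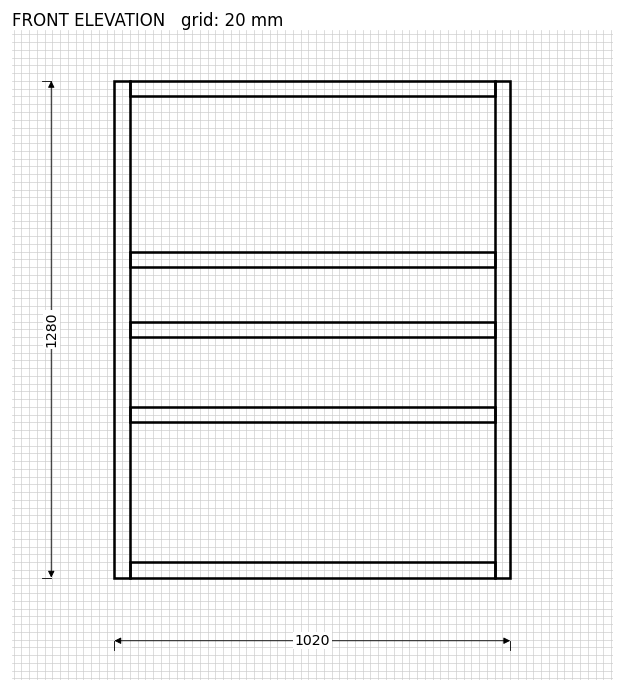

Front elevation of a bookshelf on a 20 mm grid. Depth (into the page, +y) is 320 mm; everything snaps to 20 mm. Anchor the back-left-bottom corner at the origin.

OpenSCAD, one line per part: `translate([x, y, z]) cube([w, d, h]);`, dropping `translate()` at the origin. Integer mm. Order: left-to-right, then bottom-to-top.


cube([40, 320, 1280]);
translate([40, 0, 0]) cube([940, 320, 40]);
translate([40, 0, 400]) cube([940, 320, 40]);
translate([40, 0, 620]) cube([940, 320, 40]);
translate([40, 0, 800]) cube([940, 320, 40]);
translate([40, 0, 1240]) cube([940, 320, 40]);
translate([980, 0, 0]) cube([40, 320, 1280]);


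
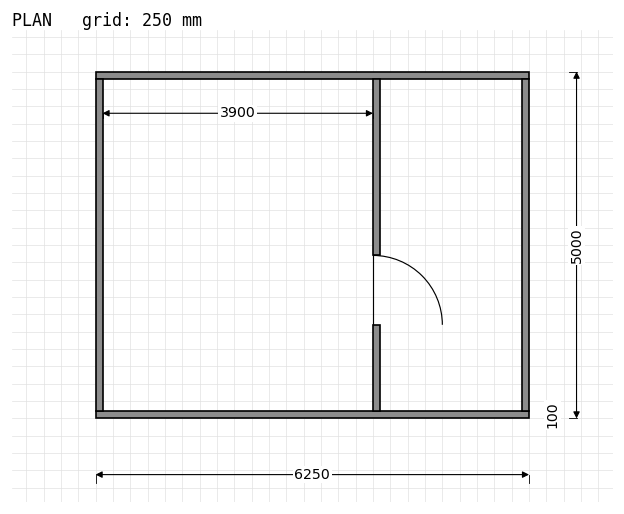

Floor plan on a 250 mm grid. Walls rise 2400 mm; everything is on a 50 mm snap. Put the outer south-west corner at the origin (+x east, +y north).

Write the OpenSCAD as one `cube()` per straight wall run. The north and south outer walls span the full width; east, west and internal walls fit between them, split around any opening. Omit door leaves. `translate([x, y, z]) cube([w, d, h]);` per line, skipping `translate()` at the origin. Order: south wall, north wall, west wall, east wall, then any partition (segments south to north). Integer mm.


cube([6250, 100, 2400]);
translate([0, 4900, 0]) cube([6250, 100, 2400]);
translate([0, 100, 0]) cube([100, 4800, 2400]);
translate([6150, 100, 0]) cube([100, 4800, 2400]);
translate([4000, 100, 0]) cube([100, 1250, 2400]);
translate([4000, 2350, 0]) cube([100, 2550, 2400]);


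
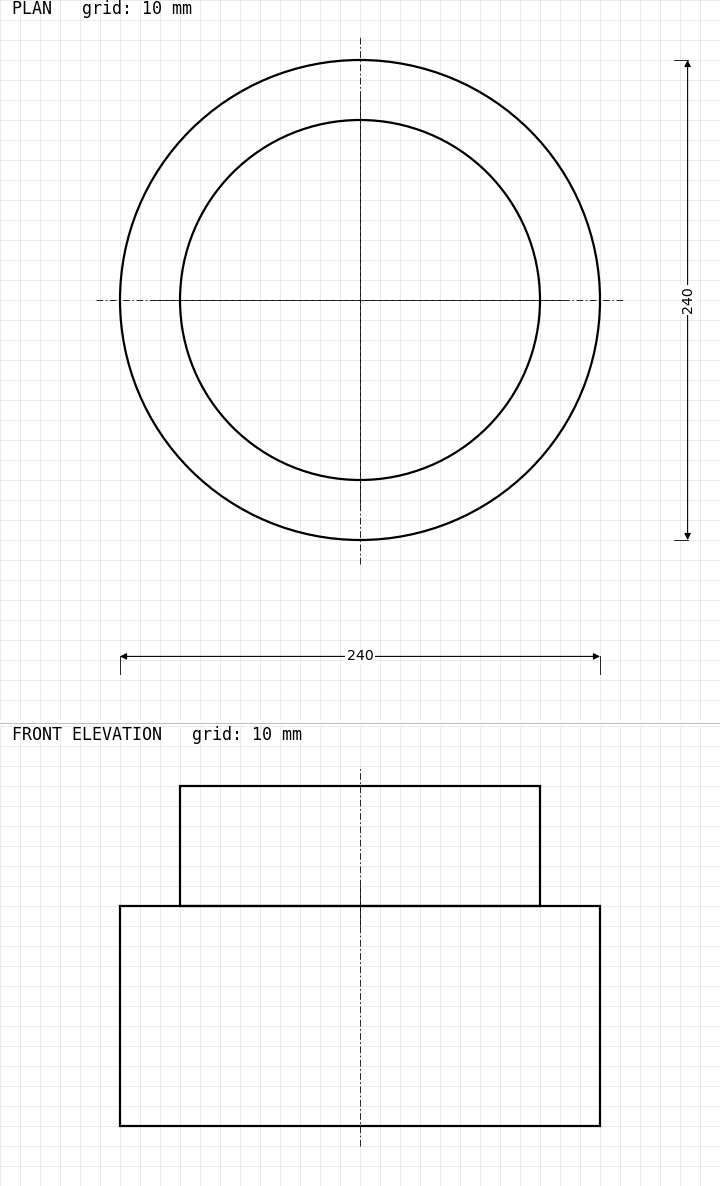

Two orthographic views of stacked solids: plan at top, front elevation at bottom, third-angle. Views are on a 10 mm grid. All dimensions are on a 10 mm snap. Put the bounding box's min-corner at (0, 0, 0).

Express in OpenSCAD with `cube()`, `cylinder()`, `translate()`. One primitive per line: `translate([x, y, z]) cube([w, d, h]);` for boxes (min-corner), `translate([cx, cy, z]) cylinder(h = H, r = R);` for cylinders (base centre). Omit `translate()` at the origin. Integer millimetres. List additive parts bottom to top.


translate([120, 120, 0]) cylinder(h = 110, r = 120);
translate([120, 120, 110]) cylinder(h = 60, r = 90);


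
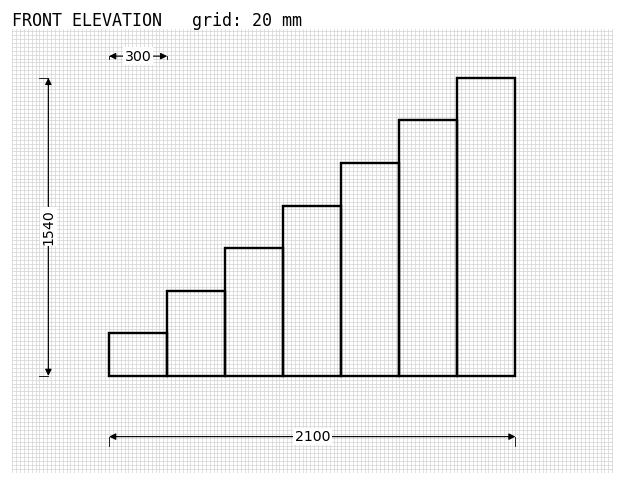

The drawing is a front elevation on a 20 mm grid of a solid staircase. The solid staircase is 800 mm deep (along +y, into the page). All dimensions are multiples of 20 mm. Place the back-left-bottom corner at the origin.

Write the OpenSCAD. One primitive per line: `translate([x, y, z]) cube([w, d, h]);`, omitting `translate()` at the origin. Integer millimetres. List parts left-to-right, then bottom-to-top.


cube([300, 800, 220]);
translate([300, 0, 0]) cube([300, 800, 440]);
translate([600, 0, 0]) cube([300, 800, 660]);
translate([900, 0, 0]) cube([300, 800, 880]);
translate([1200, 0, 0]) cube([300, 800, 1100]);
translate([1500, 0, 0]) cube([300, 800, 1320]);
translate([1800, 0, 0]) cube([300, 800, 1540]);
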